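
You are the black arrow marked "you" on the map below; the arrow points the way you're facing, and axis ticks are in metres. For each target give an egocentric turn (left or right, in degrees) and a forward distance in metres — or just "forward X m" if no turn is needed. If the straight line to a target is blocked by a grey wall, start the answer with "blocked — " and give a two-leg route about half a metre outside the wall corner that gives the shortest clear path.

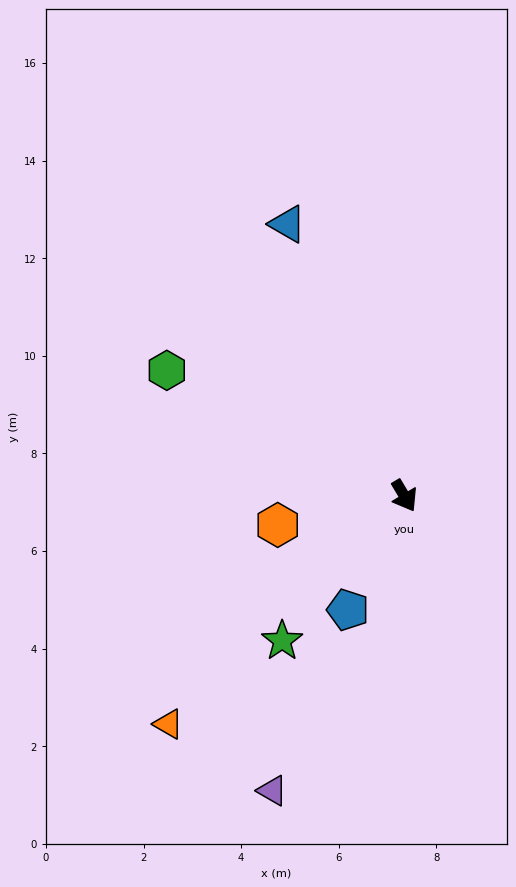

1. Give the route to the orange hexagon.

turn right 108°, forward 2.7 m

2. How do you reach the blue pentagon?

turn right 57°, forward 2.6 m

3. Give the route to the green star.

turn right 71°, forward 3.9 m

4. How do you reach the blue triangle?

turn left 172°, forward 6.1 m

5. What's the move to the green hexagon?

turn right 149°, forward 5.5 m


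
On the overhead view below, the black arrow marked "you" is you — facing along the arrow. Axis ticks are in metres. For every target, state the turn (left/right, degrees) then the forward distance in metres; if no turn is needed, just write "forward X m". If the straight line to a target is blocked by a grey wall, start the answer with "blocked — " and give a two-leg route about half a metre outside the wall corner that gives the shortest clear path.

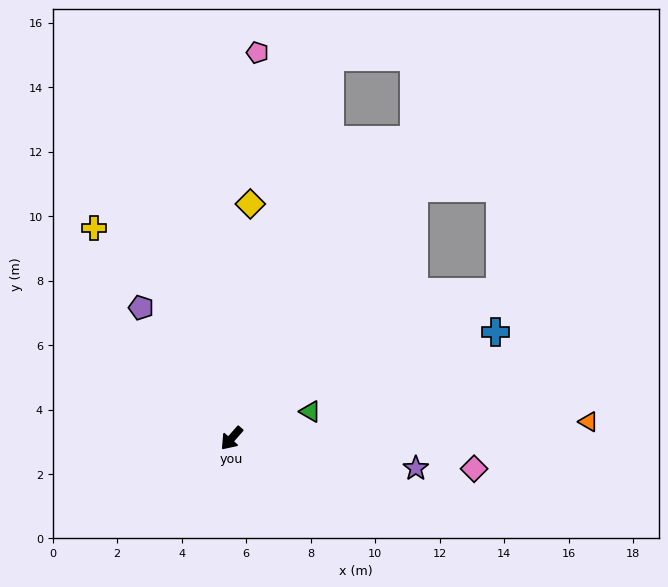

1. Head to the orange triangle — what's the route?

turn left 134°, forward 11.1 m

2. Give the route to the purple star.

turn left 122°, forward 5.8 m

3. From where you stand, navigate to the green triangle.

turn left 150°, forward 2.6 m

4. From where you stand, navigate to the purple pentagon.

turn right 104°, forward 4.9 m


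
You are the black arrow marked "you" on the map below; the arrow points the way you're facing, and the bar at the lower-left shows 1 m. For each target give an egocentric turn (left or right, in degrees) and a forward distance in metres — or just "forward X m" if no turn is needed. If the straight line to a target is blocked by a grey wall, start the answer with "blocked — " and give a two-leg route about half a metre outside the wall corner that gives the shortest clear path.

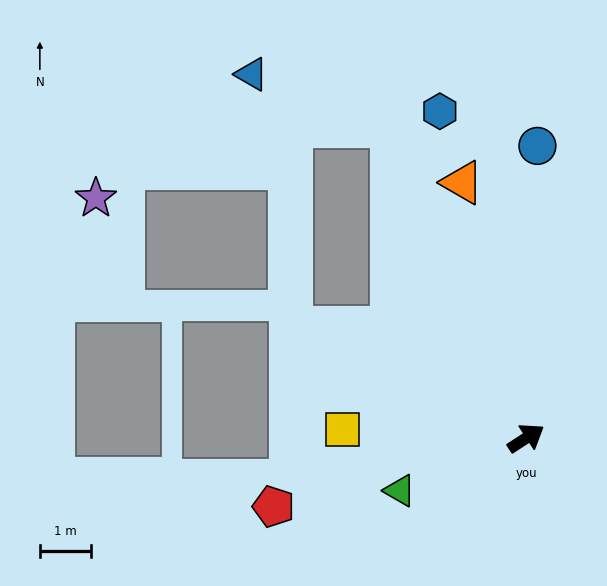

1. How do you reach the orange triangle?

turn left 71°, forward 5.2 m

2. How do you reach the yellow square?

turn left 144°, forward 3.6 m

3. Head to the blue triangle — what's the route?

blocked — turn left 80°, forward 6.7 m, then turn left 47°, forward 3.0 m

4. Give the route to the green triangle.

turn left 170°, forward 2.7 m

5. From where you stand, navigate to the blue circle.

turn left 55°, forward 5.8 m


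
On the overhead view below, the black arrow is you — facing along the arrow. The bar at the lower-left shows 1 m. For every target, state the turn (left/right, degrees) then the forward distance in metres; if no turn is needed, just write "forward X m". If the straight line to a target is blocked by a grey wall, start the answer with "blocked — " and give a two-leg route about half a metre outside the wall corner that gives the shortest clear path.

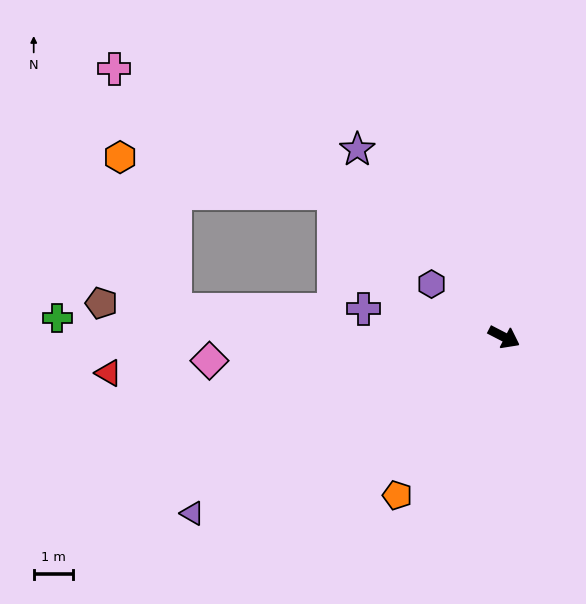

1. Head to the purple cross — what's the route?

turn right 164°, forward 3.7 m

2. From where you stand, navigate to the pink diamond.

turn right 148°, forward 7.6 m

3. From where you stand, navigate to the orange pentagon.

turn right 97°, forward 4.9 m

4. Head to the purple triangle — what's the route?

turn right 123°, forward 9.2 m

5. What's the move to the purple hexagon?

turn left 171°, forward 2.3 m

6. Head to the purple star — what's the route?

turn left 155°, forward 6.1 m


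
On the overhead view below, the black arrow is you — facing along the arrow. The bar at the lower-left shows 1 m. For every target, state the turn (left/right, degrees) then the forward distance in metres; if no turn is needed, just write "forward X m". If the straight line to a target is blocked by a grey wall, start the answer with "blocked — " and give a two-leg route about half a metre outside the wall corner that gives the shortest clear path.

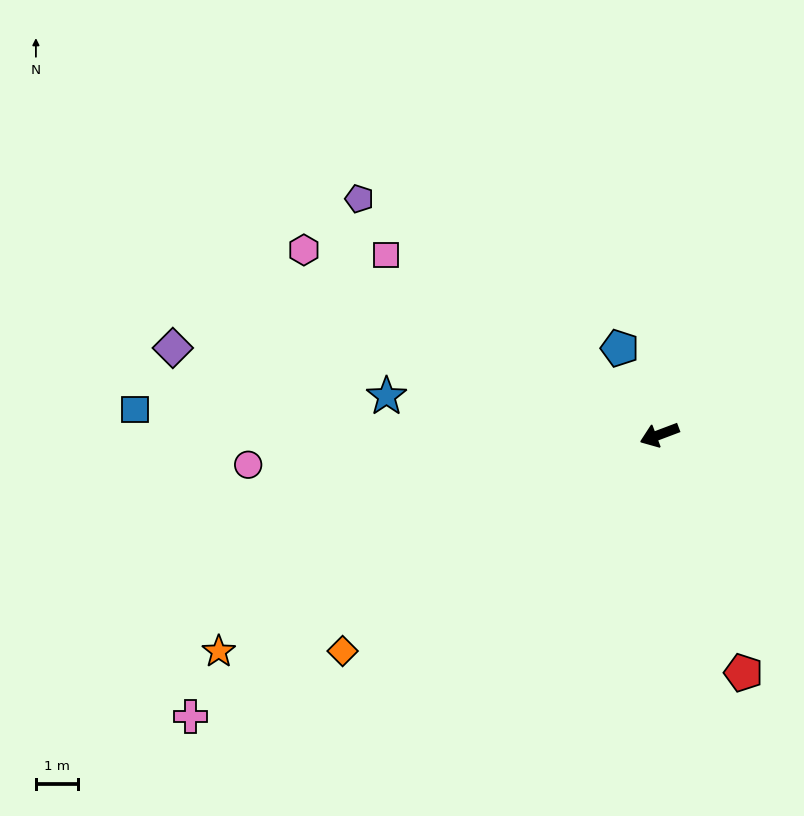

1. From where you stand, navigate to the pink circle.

turn right 16°, forward 9.8 m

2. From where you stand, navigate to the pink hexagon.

turn right 48°, forward 9.6 m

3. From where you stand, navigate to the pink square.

turn right 54°, forward 7.8 m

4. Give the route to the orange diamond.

turn left 14°, forward 9.2 m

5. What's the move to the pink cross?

turn left 10°, forward 13.1 m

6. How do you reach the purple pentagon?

turn right 59°, forward 9.1 m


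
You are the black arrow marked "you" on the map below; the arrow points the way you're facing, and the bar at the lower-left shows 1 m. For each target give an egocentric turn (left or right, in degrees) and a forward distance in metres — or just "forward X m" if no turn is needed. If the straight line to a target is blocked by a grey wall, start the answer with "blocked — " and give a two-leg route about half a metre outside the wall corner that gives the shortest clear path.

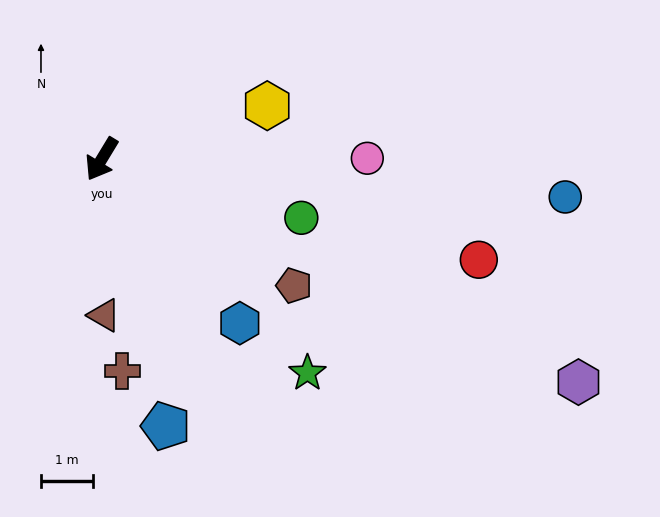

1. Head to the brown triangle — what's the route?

turn left 32°, forward 3.0 m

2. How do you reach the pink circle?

turn left 121°, forward 5.1 m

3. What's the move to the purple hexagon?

turn left 96°, forward 10.1 m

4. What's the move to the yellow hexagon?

turn left 139°, forward 3.3 m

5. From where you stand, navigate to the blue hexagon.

turn left 71°, forward 4.1 m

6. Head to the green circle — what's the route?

turn left 105°, forward 4.0 m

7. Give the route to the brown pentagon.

turn left 88°, forward 4.4 m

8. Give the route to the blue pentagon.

turn left 45°, forward 5.3 m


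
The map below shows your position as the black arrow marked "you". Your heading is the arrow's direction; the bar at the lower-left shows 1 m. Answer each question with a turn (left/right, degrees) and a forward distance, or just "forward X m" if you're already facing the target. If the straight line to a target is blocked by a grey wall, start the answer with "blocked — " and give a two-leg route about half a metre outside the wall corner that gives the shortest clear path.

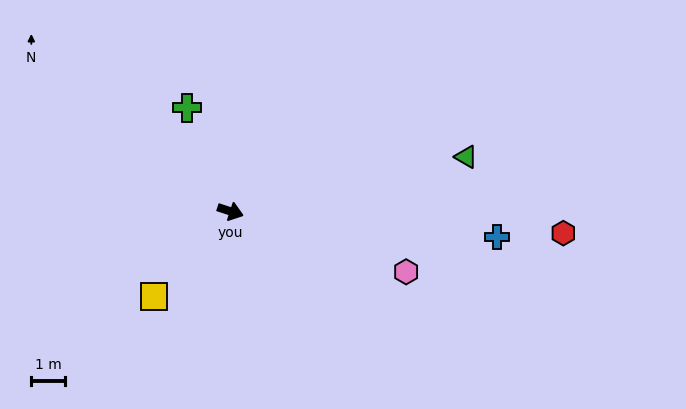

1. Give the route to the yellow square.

turn right 114°, forward 3.4 m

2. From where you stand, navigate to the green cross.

turn left 131°, forward 3.3 m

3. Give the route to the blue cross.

turn left 13°, forward 8.0 m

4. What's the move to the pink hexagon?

forward 5.5 m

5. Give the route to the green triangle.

turn left 31°, forward 7.2 m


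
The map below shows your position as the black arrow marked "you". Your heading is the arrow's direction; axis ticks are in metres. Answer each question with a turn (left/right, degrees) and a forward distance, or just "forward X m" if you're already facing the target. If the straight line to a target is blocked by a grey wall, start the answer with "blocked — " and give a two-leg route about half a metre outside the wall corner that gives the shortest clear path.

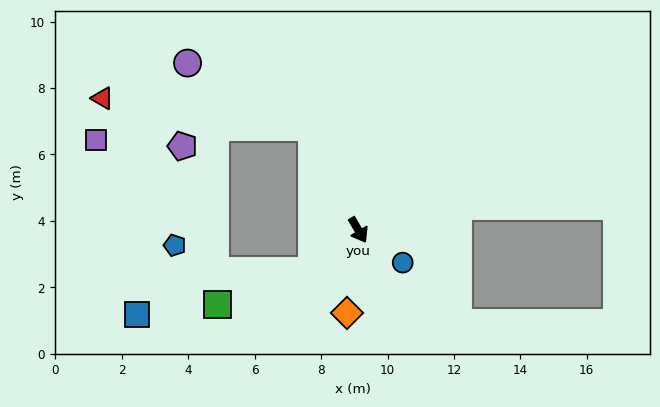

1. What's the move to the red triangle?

blocked — turn left 174°, forward 3.4 m, then turn left 58°, forward 6.4 m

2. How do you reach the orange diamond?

turn right 38°, forward 2.5 m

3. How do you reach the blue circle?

turn left 23°, forward 1.7 m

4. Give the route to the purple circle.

blocked — turn left 174°, forward 3.4 m, then turn left 38°, forward 4.2 m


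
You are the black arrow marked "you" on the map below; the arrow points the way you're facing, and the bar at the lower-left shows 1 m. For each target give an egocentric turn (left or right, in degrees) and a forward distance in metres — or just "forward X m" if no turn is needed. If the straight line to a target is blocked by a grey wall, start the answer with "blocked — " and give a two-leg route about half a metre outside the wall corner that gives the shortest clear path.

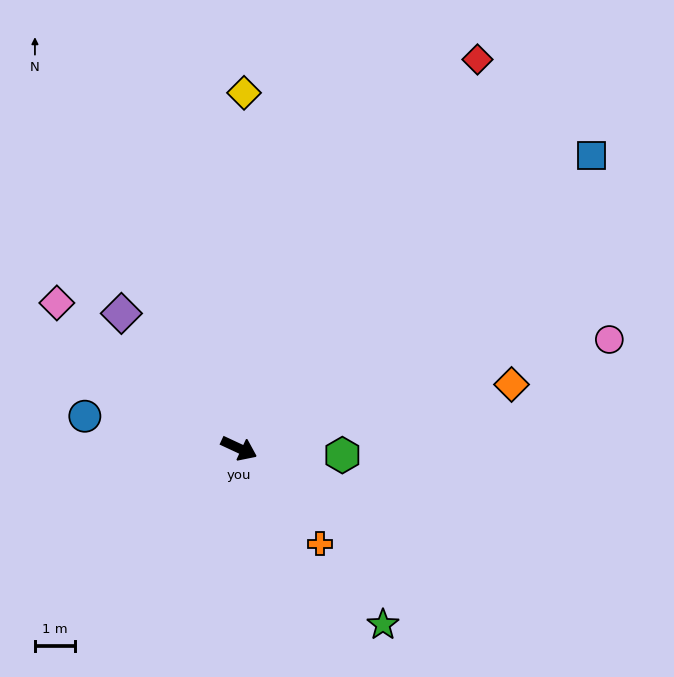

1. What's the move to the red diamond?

turn left 83°, forward 11.3 m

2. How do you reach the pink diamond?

turn left 166°, forward 5.8 m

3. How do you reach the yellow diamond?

turn left 114°, forward 8.8 m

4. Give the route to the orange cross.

turn right 25°, forward 3.1 m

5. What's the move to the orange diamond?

turn left 38°, forward 6.9 m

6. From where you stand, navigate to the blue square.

turn left 65°, forward 11.3 m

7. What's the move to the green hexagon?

turn left 21°, forward 2.6 m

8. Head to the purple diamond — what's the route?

turn left 156°, forward 4.4 m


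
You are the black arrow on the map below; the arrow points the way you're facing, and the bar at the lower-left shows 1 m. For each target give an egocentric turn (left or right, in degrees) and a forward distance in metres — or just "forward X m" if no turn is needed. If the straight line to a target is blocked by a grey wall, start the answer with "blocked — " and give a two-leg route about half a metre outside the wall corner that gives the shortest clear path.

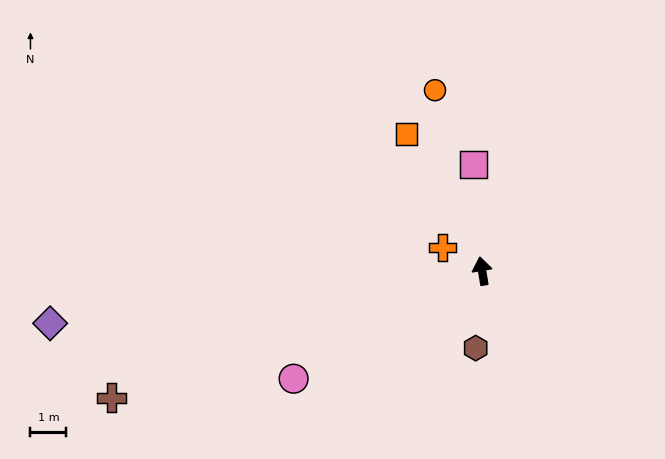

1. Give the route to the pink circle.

turn left 110°, forward 6.1 m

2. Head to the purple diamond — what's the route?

turn left 88°, forward 12.2 m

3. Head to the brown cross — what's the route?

turn left 100°, forward 10.9 m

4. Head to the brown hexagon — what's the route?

turn left 166°, forward 2.2 m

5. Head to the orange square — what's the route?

turn left 20°, forward 4.4 m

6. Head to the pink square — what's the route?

turn right 5°, forward 3.0 m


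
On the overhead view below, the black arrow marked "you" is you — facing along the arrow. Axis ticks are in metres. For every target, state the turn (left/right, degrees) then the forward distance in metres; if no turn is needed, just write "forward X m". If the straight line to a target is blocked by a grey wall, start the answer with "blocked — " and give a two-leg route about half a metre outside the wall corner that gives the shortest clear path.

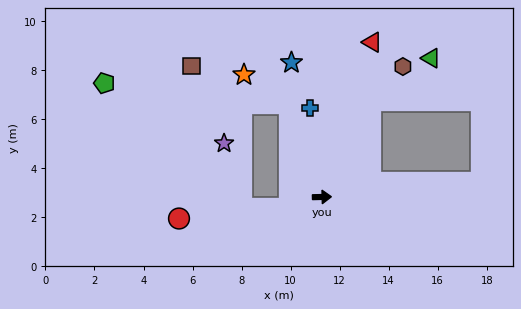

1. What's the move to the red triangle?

turn left 71°, forward 6.6 m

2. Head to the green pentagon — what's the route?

blocked — turn left 108°, forward 4.0 m, then turn left 64°, forward 7.6 m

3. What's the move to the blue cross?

turn left 96°, forward 3.7 m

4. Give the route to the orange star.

blocked — turn left 108°, forward 4.0 m, then turn left 38°, forward 2.2 m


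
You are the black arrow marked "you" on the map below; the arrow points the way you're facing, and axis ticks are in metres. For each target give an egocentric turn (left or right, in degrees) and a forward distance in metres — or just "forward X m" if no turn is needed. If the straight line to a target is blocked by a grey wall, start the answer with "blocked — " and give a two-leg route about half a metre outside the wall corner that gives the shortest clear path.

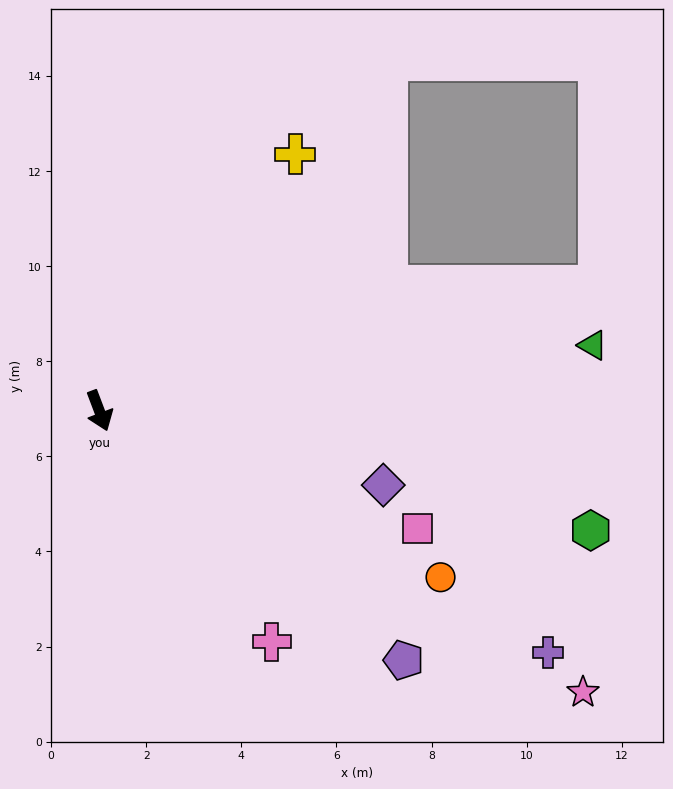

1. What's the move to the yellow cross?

turn left 122°, forward 6.8 m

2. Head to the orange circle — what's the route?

turn left 43°, forward 8.0 m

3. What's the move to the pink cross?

turn left 16°, forward 6.1 m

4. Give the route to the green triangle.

turn left 77°, forward 10.5 m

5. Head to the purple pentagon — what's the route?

turn left 30°, forward 8.3 m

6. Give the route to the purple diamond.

turn left 55°, forward 6.2 m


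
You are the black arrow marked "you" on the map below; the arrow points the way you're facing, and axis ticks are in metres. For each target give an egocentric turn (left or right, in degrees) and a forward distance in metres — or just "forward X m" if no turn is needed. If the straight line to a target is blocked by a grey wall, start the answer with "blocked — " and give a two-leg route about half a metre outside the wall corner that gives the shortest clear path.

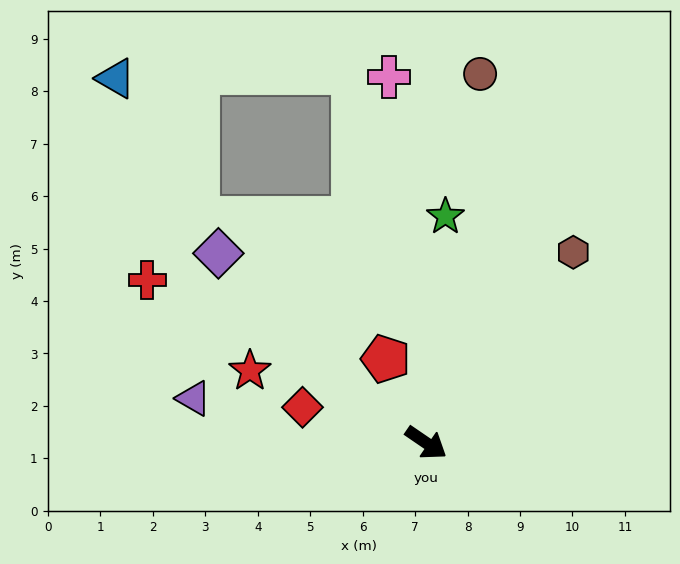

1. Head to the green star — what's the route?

turn left 120°, forward 4.3 m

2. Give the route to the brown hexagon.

turn left 87°, forward 4.6 m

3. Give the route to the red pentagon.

turn left 150°, forward 1.8 m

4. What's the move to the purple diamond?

turn left 172°, forward 5.4 m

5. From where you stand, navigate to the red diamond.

turn right 162°, forward 2.5 m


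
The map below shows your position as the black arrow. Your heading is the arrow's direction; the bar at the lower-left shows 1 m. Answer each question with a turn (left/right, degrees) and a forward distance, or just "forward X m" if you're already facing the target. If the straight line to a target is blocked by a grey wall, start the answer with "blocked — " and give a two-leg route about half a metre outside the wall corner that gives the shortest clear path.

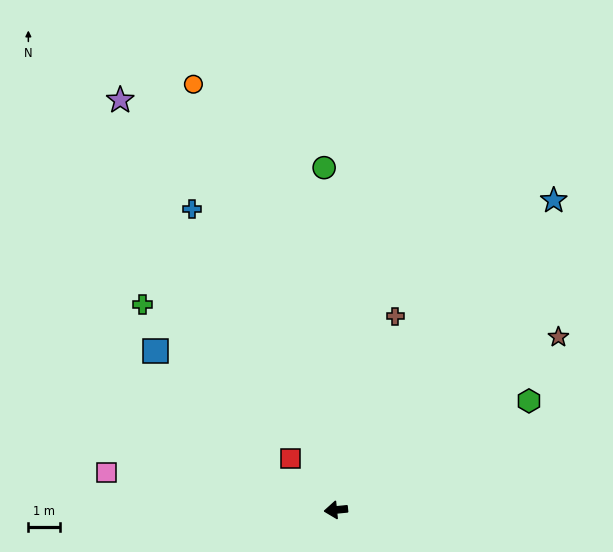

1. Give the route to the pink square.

turn right 15°, forward 7.3 m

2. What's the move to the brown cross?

turn right 113°, forward 6.3 m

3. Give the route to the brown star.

turn right 148°, forward 8.8 m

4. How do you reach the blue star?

turn right 131°, forward 11.9 m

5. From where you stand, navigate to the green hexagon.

turn right 156°, forward 7.0 m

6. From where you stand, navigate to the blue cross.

turn right 70°, forward 10.4 m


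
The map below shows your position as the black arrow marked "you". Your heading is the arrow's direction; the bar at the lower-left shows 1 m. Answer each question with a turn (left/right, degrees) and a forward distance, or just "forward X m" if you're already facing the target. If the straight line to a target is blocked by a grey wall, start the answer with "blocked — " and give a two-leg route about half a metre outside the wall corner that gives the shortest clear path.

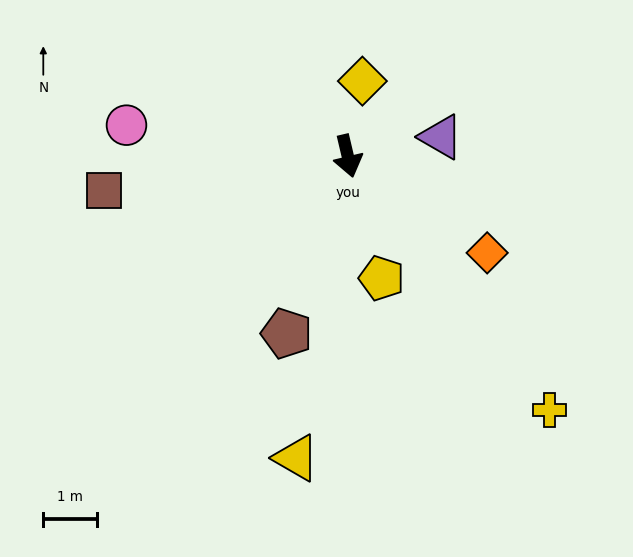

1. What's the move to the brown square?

turn right 95°, forward 4.5 m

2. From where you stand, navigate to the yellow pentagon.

turn left 2°, forward 2.3 m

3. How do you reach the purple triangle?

turn left 88°, forward 1.8 m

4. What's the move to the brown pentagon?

turn right 32°, forward 3.5 m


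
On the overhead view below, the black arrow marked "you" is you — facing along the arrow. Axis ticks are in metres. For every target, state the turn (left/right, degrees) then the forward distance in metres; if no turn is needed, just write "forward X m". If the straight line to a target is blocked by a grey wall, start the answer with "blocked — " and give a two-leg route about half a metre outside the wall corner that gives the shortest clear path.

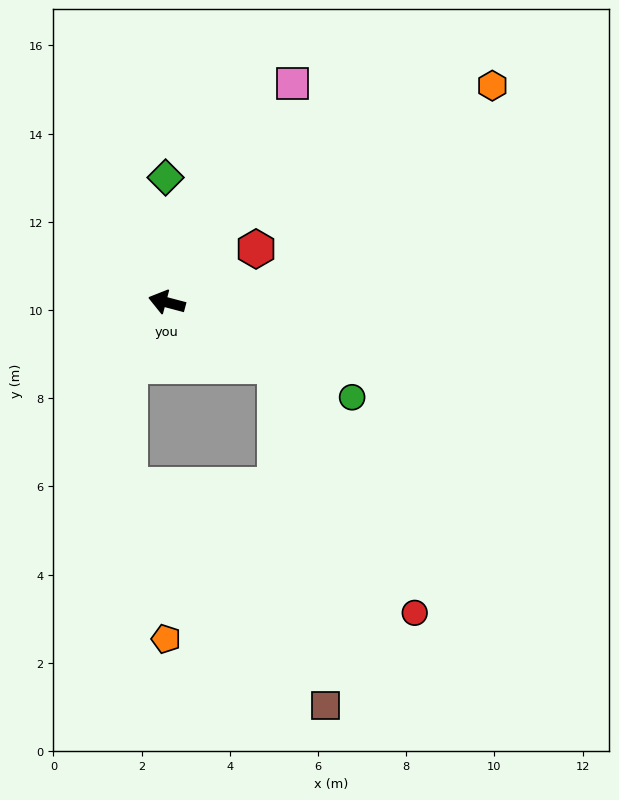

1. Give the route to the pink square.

turn right 105°, forward 5.7 m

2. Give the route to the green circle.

turn left 168°, forward 4.7 m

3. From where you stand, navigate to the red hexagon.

turn right 134°, forward 2.4 m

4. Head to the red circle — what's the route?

blocked — turn left 165°, forward 2.9 m, then turn right 31°, forward 6.4 m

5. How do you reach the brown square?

blocked — turn left 165°, forward 2.9 m, then turn right 52°, forward 7.8 m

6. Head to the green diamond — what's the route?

turn right 75°, forward 2.8 m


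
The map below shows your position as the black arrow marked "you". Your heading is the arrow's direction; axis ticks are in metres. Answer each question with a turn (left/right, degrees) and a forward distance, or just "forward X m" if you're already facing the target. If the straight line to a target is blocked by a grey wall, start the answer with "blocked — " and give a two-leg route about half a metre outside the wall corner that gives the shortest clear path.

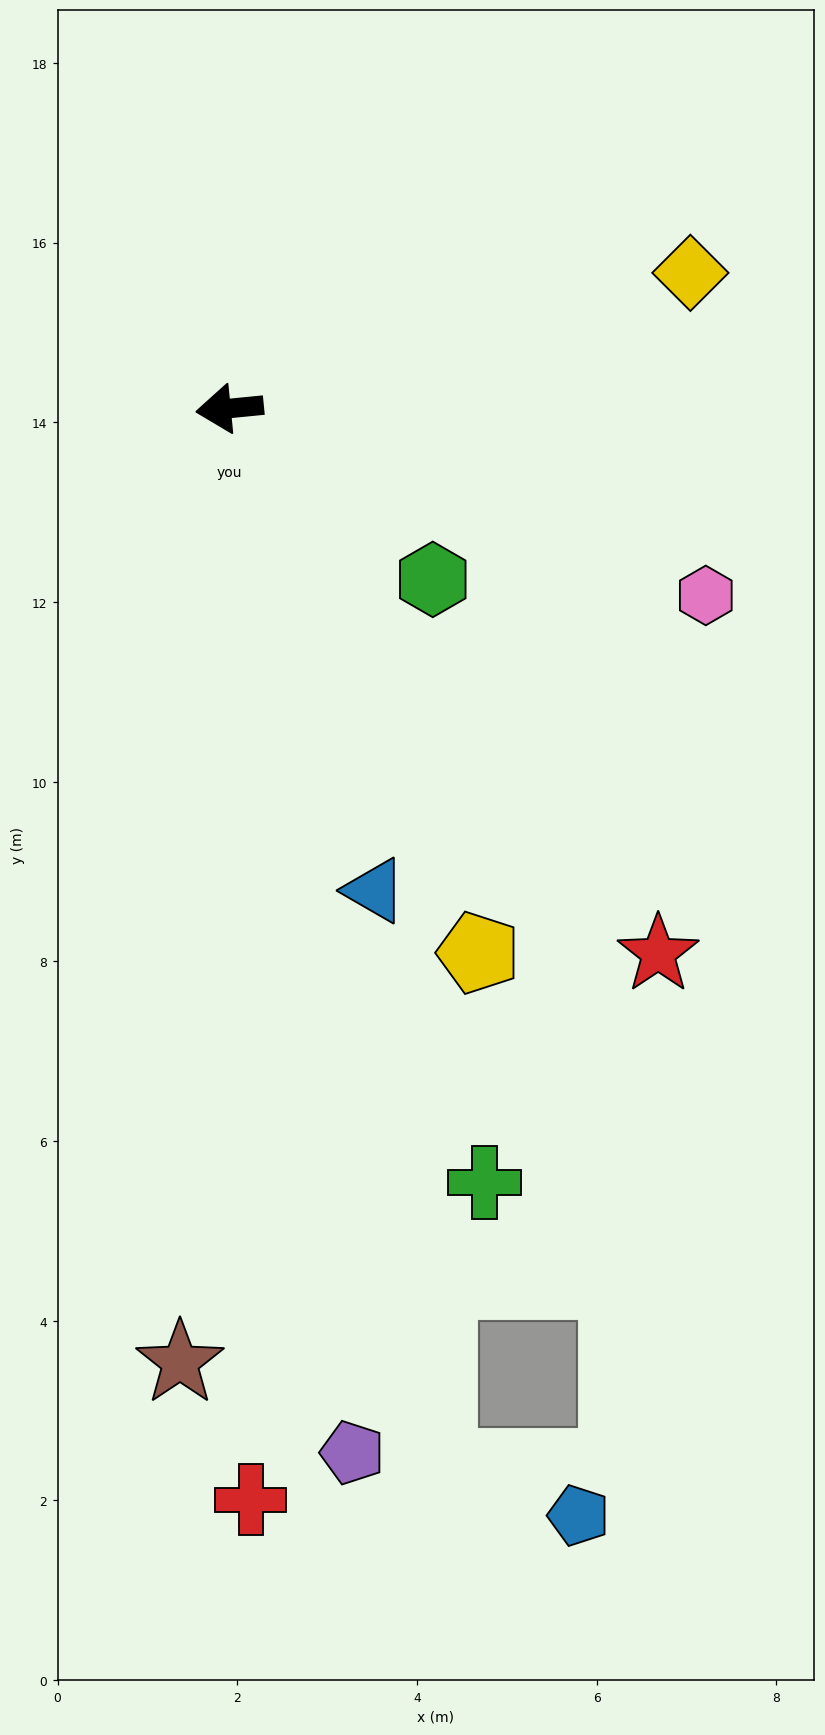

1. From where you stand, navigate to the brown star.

turn left 81°, forward 10.6 m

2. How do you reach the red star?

turn left 123°, forward 7.7 m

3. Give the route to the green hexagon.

turn left 134°, forward 3.0 m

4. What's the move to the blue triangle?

turn left 101°, forward 5.6 m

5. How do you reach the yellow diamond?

turn right 169°, forward 5.3 m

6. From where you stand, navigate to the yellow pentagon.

turn left 109°, forward 6.7 m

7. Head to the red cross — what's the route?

turn left 85°, forward 12.2 m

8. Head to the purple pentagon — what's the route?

turn left 91°, forward 11.7 m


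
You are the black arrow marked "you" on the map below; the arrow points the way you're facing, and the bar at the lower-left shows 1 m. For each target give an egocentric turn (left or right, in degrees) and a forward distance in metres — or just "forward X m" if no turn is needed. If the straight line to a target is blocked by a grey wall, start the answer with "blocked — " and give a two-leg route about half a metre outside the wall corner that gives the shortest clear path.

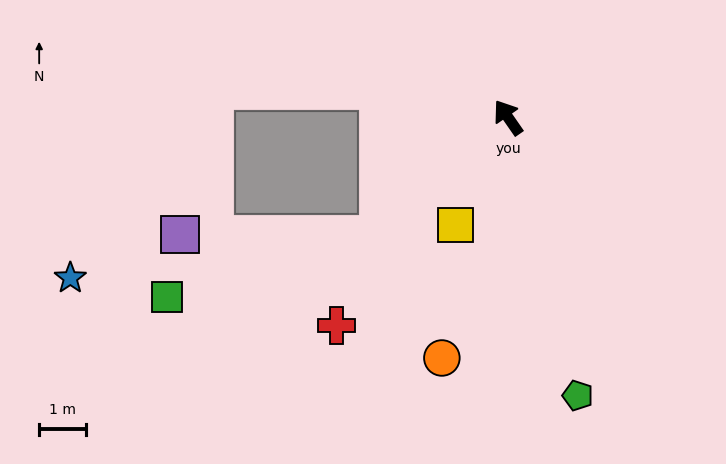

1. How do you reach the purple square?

blocked — turn left 98°, forward 3.7 m, then turn right 43°, forward 4.3 m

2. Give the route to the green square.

blocked — turn left 98°, forward 3.7 m, then turn right 26°, forward 4.7 m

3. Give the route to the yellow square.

turn left 119°, forward 2.6 m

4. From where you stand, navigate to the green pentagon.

turn left 159°, forward 6.1 m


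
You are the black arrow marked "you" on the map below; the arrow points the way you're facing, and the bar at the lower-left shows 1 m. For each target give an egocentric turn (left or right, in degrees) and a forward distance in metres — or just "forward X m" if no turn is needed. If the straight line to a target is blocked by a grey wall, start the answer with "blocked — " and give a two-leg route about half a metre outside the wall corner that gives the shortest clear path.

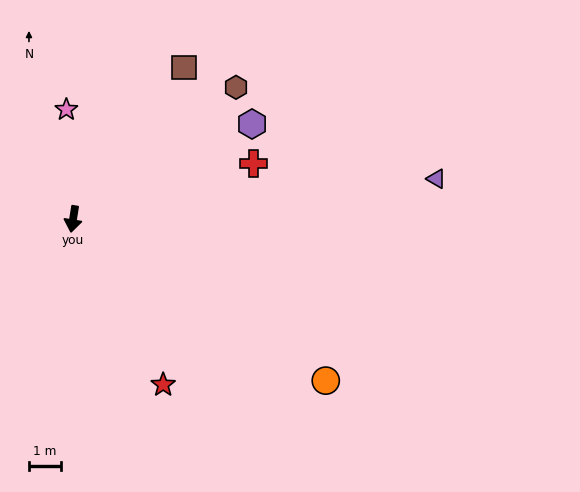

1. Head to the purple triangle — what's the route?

turn left 105°, forward 11.4 m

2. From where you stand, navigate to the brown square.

turn left 153°, forward 5.9 m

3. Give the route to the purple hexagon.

turn left 127°, forward 6.3 m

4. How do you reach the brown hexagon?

turn left 138°, forward 6.5 m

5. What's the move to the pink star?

turn right 167°, forward 3.4 m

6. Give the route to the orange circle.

turn left 66°, forward 9.4 m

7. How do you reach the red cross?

turn left 116°, forward 5.9 m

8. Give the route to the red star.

turn left 38°, forward 5.9 m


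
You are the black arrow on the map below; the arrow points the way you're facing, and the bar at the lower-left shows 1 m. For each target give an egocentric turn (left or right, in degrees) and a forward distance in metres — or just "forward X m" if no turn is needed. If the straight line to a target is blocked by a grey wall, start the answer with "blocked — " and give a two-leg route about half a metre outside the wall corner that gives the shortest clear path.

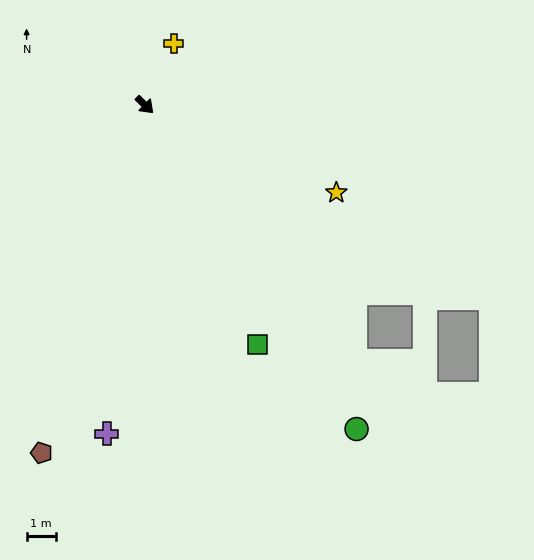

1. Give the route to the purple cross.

turn right 52°, forward 11.3 m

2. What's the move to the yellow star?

turn left 20°, forward 7.2 m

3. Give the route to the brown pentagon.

turn right 62°, forward 12.4 m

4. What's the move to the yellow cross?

turn left 109°, forward 2.3 m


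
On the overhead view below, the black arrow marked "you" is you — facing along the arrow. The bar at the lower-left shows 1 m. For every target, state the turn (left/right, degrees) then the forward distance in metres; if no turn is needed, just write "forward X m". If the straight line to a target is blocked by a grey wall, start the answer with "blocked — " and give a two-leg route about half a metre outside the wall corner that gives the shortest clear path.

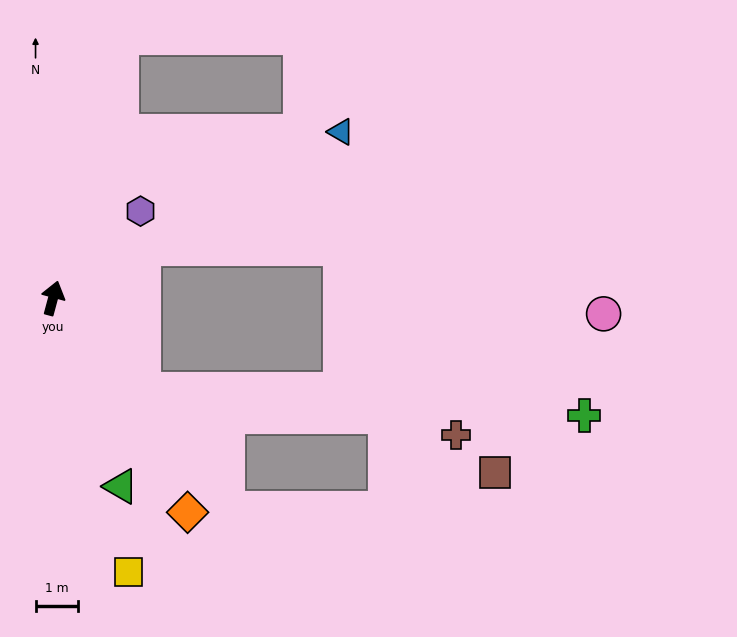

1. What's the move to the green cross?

blocked — turn right 121°, forward 3.0 m, then turn left 43°, forward 10.3 m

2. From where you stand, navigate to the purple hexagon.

turn right 30°, forward 2.9 m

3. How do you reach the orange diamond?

turn right 133°, forward 5.9 m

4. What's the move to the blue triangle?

turn right 45°, forward 7.8 m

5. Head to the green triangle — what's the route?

turn right 145°, forward 4.7 m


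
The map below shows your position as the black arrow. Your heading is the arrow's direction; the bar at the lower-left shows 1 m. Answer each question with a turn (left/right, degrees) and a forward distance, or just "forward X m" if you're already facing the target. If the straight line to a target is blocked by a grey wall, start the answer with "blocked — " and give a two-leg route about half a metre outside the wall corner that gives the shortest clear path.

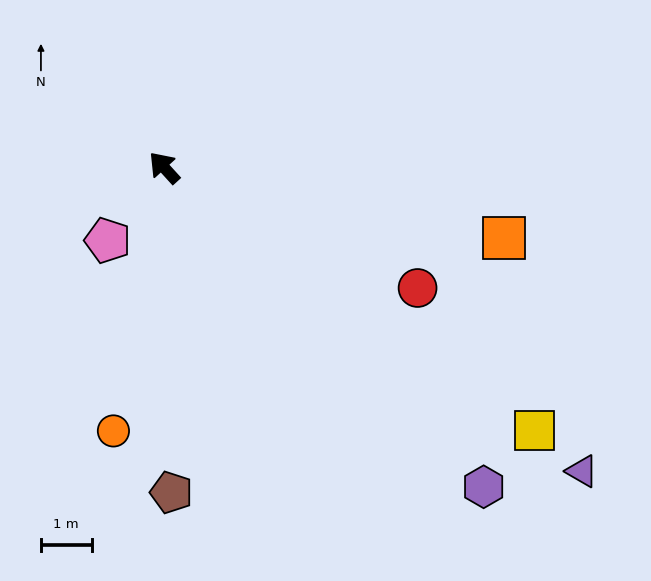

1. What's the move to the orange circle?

turn left 127°, forward 5.3 m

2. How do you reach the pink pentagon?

turn left 100°, forward 1.8 m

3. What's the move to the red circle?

turn right 158°, forward 5.5 m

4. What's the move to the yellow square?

turn right 168°, forward 9.0 m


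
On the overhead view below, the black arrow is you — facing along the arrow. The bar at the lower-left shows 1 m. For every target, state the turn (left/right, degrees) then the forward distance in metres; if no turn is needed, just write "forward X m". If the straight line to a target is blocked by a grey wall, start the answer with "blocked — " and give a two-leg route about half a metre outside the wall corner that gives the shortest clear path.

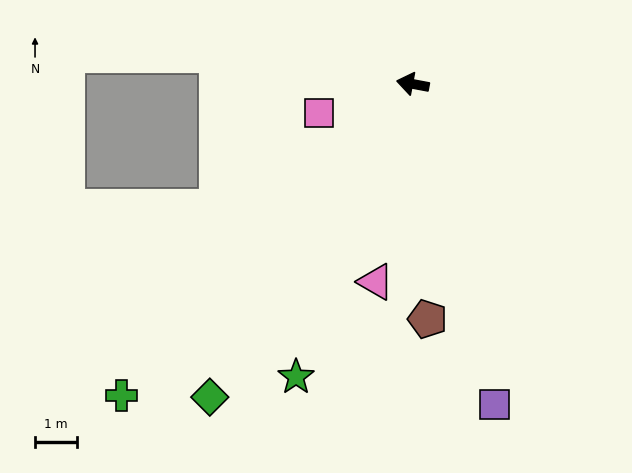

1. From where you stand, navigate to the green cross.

turn left 58°, forward 10.1 m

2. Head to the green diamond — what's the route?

turn left 68°, forward 8.9 m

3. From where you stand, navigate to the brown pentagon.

turn left 104°, forward 5.6 m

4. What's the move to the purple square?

turn left 115°, forward 7.9 m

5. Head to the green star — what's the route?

turn left 79°, forward 7.5 m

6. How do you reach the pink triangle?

turn left 90°, forward 4.8 m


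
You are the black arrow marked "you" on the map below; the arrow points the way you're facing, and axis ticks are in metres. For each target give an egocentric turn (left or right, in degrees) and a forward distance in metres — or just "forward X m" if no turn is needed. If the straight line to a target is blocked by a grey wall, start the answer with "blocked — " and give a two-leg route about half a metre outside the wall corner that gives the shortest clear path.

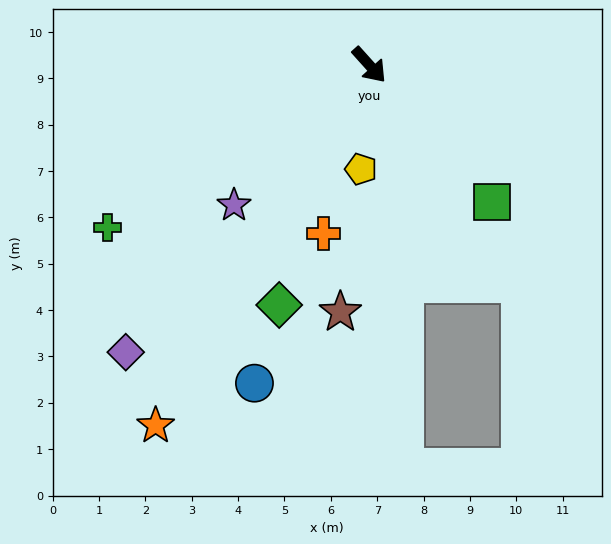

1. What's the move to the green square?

forward 4.0 m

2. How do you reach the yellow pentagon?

turn right 46°, forward 2.3 m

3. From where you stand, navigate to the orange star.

turn right 73°, forward 9.0 m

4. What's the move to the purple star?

turn right 86°, forward 4.2 m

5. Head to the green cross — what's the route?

turn right 100°, forward 6.6 m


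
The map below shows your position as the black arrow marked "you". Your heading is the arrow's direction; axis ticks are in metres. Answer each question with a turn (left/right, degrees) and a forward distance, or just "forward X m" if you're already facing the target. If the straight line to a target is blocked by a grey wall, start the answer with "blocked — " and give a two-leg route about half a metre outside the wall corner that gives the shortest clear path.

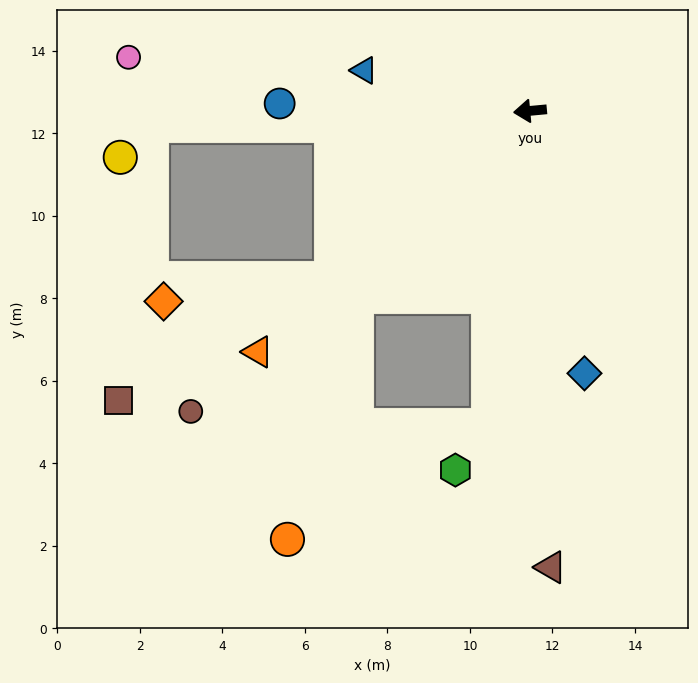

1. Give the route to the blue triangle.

turn right 19°, forward 4.1 m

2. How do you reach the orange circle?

blocked — turn left 42°, forward 6.2 m, then turn left 27°, forward 6.1 m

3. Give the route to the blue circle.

turn right 7°, forward 6.1 m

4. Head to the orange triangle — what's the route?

turn left 36°, forward 8.8 m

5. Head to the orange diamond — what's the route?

blocked — turn left 35°, forward 6.3 m, then turn right 33°, forward 4.1 m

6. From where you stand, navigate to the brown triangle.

turn left 87°, forward 11.1 m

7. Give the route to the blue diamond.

turn left 96°, forward 6.5 m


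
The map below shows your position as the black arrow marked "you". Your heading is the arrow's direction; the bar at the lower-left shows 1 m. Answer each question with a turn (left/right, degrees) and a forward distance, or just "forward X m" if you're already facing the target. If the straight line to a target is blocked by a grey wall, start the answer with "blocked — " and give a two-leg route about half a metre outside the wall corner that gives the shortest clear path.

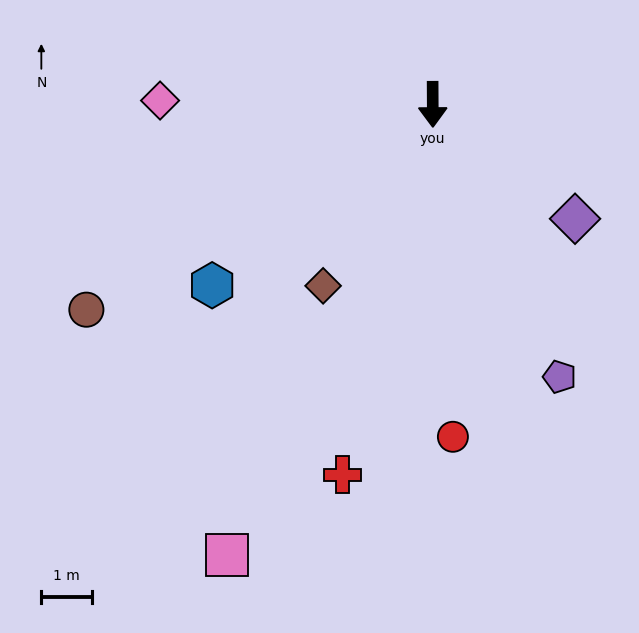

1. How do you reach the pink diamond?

turn right 91°, forward 5.4 m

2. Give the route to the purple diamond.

turn left 51°, forward 3.6 m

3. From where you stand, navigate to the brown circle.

turn right 60°, forward 8.0 m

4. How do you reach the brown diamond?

turn right 31°, forward 4.2 m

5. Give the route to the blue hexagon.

turn right 51°, forward 5.7 m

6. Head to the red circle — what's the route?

turn left 3°, forward 6.6 m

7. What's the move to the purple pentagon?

turn left 25°, forward 6.0 m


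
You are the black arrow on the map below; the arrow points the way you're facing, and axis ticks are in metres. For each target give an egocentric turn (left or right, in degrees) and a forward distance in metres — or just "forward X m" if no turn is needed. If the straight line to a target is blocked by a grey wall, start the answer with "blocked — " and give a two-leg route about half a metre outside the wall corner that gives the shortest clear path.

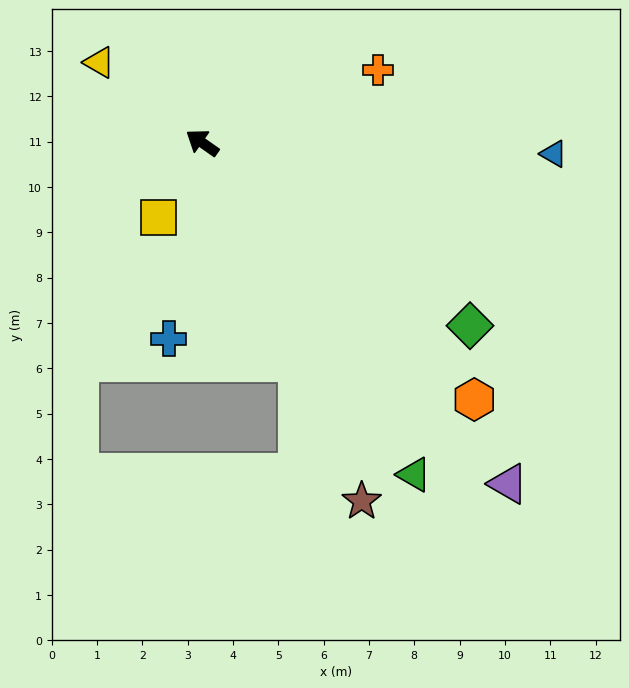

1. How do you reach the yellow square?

turn left 95°, forward 1.9 m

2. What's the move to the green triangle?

turn left 158°, forward 8.7 m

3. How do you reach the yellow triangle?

turn right 3°, forward 2.9 m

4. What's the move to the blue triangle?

turn right 147°, forward 7.8 m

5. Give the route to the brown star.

turn left 149°, forward 8.7 m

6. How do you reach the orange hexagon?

turn left 172°, forward 8.3 m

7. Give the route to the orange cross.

turn right 122°, forward 4.2 m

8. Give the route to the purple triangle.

turn left 167°, forward 10.1 m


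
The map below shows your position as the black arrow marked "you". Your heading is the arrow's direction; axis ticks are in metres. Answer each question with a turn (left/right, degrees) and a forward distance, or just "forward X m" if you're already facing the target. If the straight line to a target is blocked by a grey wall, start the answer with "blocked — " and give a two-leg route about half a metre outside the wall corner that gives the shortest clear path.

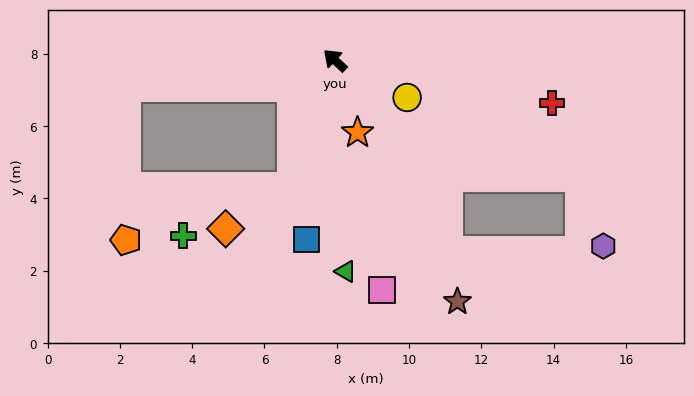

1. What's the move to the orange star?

turn left 150°, forward 2.1 m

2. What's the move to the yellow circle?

turn right 164°, forward 2.2 m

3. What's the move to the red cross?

turn right 148°, forward 6.1 m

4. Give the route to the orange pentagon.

blocked — turn left 50°, forward 5.8 m, then turn left 83°, forward 4.2 m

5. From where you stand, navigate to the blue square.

turn left 124°, forward 5.0 m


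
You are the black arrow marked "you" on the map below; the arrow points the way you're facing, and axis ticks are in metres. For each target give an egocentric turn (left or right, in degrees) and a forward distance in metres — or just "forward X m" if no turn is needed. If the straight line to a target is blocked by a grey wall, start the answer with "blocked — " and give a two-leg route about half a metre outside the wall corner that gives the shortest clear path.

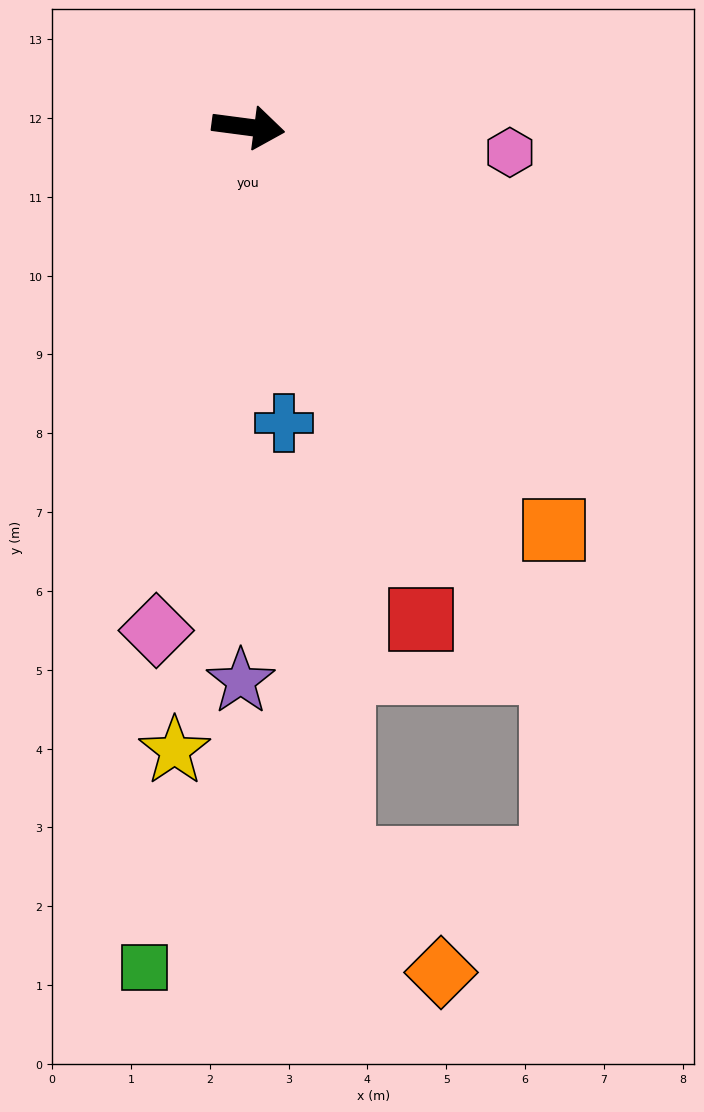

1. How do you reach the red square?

turn right 63°, forward 6.6 m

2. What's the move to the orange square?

turn right 45°, forward 6.4 m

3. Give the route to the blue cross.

turn right 76°, forward 3.8 m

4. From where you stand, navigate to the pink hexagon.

forward 3.3 m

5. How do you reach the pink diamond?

turn right 93°, forward 6.5 m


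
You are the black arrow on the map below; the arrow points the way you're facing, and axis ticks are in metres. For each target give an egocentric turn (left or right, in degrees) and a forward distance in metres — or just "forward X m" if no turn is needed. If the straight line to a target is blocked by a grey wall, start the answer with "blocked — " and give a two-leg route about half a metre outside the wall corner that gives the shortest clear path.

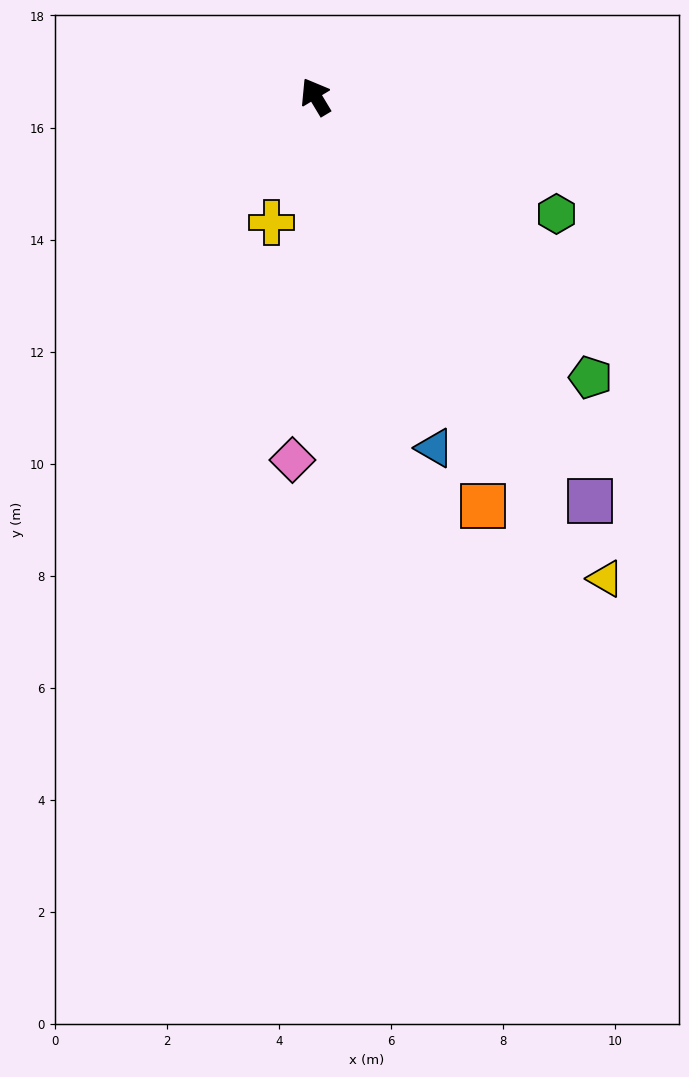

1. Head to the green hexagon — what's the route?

turn right 147°, forward 4.8 m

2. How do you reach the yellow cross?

turn left 130°, forward 2.4 m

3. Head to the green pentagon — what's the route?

turn right 167°, forward 7.0 m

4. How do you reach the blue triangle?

turn left 168°, forward 6.6 m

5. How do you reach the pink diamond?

turn left 145°, forward 6.5 m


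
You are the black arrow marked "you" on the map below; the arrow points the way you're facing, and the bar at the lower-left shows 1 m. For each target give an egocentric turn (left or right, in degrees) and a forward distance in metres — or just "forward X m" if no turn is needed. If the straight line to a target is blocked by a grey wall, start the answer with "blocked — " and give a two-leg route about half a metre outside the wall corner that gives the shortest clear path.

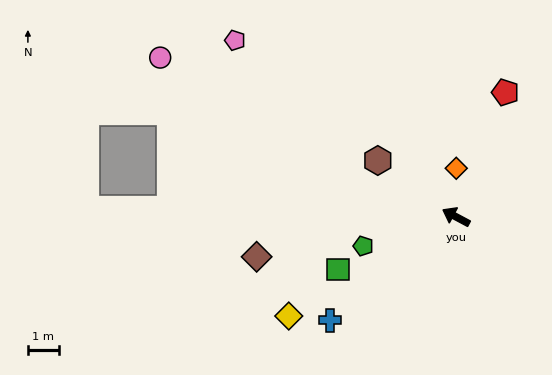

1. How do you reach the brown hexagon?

turn right 8°, forward 3.1 m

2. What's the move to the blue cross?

turn left 68°, forward 5.2 m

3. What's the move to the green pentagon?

turn left 46°, forward 3.1 m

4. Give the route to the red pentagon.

turn right 84°, forward 4.3 m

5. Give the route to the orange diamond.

turn right 62°, forward 1.6 m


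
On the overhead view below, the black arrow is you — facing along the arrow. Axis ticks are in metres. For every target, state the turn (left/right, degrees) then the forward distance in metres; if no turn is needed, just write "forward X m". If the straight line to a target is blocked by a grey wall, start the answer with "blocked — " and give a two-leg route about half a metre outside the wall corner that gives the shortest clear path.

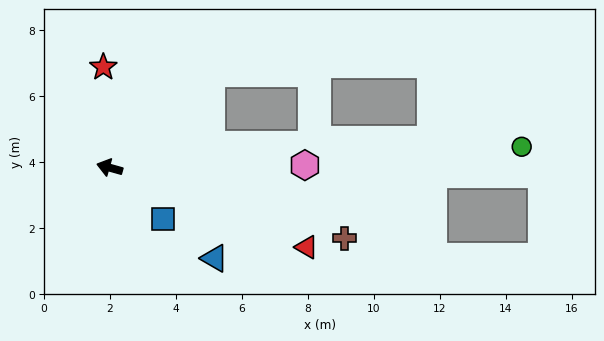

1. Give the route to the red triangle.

turn left 174°, forward 6.4 m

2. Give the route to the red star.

turn right 71°, forward 3.1 m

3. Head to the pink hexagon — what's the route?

turn right 164°, forward 5.9 m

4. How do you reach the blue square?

turn left 152°, forward 2.2 m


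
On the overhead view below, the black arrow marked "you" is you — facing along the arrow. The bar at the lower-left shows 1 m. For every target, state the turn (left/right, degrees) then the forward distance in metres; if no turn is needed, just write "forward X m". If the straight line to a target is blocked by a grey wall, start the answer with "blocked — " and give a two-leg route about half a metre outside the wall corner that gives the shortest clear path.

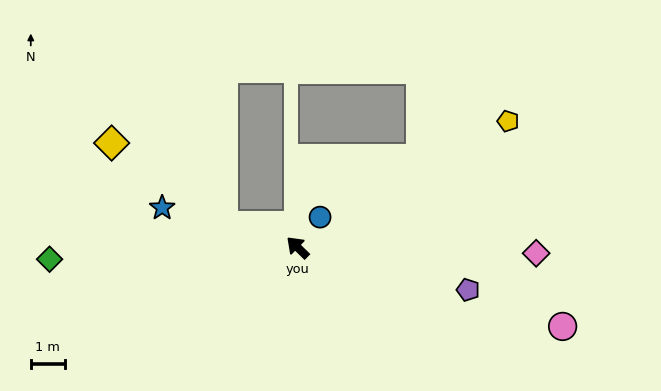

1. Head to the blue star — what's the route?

turn left 28°, forward 4.1 m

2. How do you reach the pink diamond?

turn right 137°, forward 7.0 m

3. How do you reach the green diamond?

turn left 47°, forward 7.3 m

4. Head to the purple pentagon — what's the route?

turn right 150°, forward 5.2 m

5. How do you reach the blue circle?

turn right 82°, forward 1.1 m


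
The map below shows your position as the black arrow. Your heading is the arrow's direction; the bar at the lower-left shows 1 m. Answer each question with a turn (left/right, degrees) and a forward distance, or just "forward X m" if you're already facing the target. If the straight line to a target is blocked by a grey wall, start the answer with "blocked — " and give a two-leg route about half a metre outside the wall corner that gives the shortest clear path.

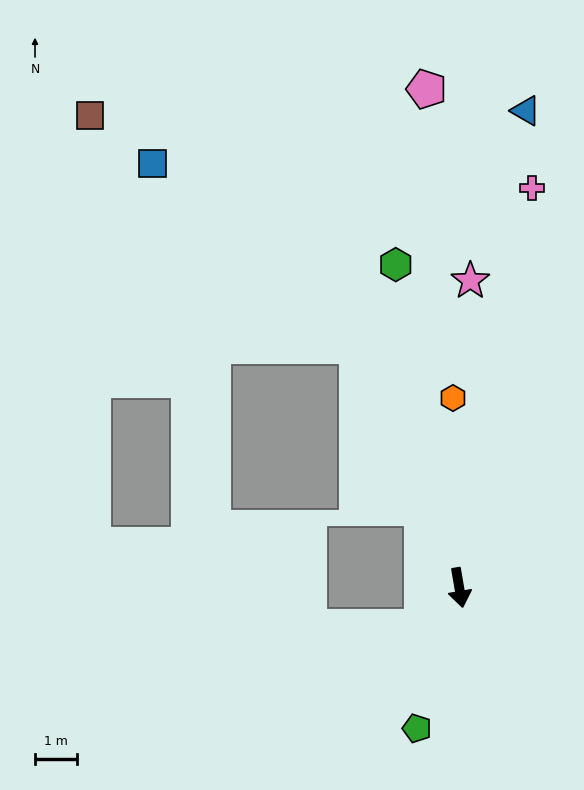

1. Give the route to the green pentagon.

turn right 26°, forward 3.5 m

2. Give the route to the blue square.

blocked — turn right 167°, forward 6.3 m, then turn left 26°, forward 6.5 m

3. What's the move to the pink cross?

turn left 160°, forward 9.7 m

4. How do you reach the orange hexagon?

turn left 172°, forward 4.5 m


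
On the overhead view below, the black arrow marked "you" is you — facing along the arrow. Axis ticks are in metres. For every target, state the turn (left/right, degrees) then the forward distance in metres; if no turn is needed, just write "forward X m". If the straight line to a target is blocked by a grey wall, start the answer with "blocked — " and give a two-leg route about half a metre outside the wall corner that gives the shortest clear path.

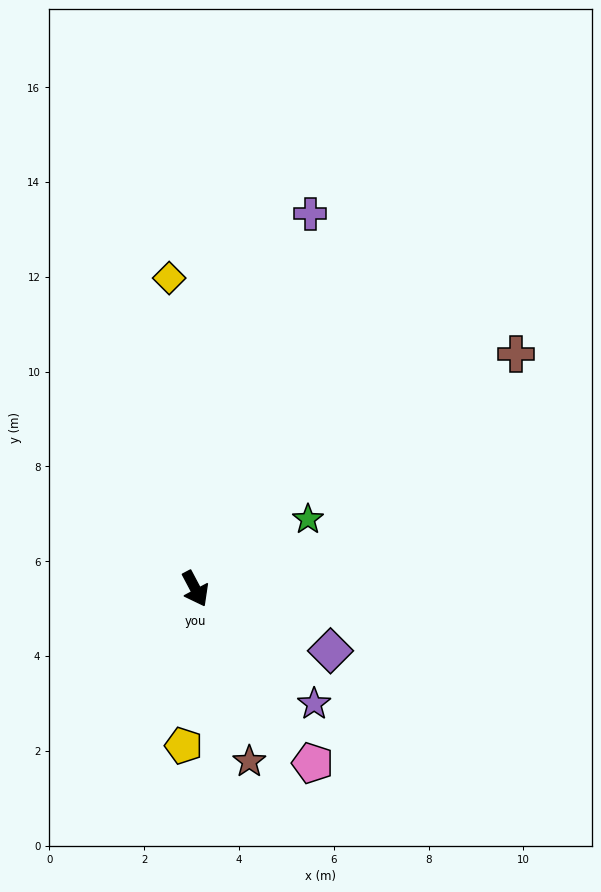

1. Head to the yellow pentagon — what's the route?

turn right 32°, forward 3.3 m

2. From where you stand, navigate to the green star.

turn left 94°, forward 2.8 m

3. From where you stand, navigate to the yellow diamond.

turn left 157°, forward 6.6 m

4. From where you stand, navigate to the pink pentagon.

turn left 6°, forward 4.4 m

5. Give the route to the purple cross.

turn left 135°, forward 8.3 m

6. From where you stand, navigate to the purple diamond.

turn left 37°, forward 3.1 m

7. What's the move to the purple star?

turn left 18°, forward 3.5 m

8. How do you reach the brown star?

turn right 11°, forward 3.8 m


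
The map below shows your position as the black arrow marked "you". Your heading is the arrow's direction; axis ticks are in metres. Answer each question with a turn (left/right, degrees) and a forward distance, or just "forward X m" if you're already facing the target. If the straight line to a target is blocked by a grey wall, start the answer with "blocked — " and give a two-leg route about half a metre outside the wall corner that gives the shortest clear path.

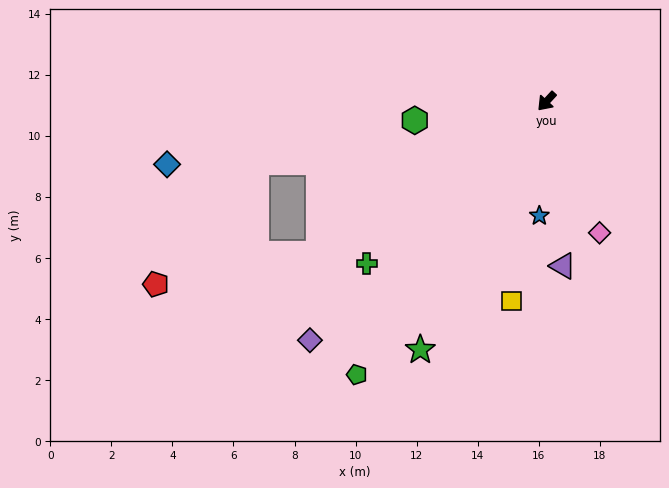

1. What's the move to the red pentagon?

blocked — turn right 13°, forward 9.0 m, then turn right 24°, forward 5.4 m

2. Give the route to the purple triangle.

turn left 48°, forward 5.4 m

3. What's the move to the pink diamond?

turn left 65°, forward 4.6 m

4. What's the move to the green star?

turn left 16°, forward 9.1 m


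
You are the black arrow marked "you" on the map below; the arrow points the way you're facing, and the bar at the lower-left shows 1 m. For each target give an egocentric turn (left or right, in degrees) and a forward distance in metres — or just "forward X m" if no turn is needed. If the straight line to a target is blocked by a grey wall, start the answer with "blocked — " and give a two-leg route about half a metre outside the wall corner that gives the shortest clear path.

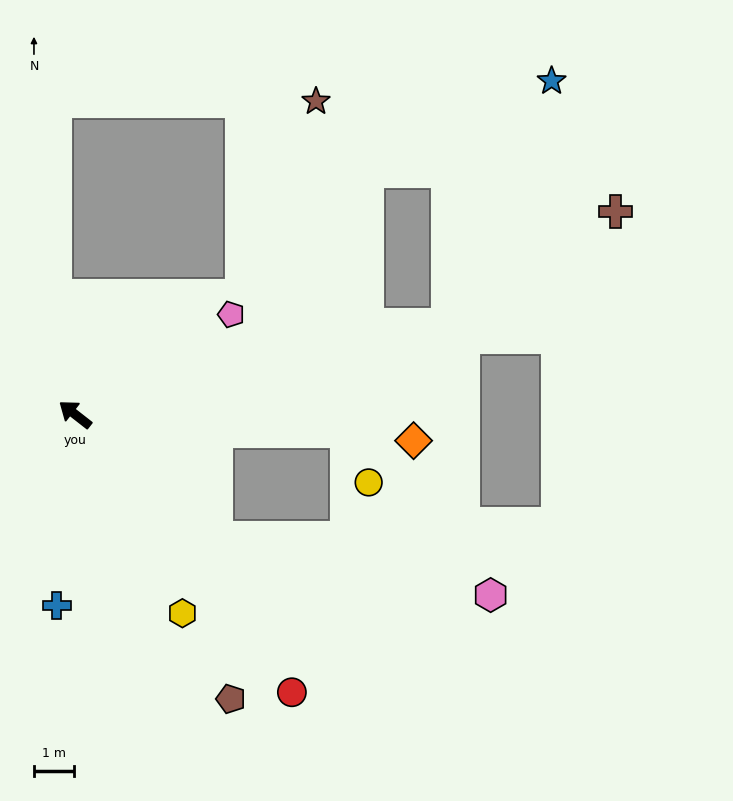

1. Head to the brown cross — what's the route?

blocked — turn right 129°, forward 9.6 m, then turn left 21°, forward 5.1 m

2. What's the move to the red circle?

turn left 166°, forward 8.8 m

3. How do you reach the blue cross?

turn left 122°, forward 4.8 m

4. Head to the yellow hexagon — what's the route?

turn left 156°, forward 5.7 m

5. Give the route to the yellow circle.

blocked — turn right 146°, forward 6.8 m, then turn right 63°, forward 1.4 m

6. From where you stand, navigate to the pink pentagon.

turn right 109°, forward 4.6 m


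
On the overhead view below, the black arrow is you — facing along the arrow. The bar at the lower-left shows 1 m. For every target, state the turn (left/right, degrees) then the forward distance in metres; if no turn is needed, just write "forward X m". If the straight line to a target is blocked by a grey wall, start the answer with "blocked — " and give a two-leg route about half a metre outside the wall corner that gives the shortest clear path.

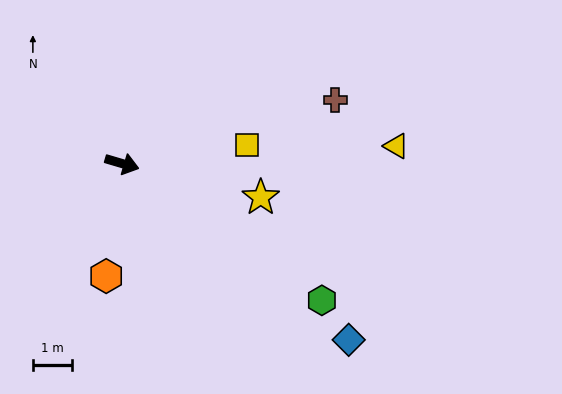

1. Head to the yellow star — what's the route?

turn left 3°, forward 3.7 m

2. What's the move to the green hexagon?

turn right 18°, forward 6.2 m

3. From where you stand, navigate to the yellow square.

turn left 25°, forward 3.2 m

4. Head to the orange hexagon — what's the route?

turn right 82°, forward 2.9 m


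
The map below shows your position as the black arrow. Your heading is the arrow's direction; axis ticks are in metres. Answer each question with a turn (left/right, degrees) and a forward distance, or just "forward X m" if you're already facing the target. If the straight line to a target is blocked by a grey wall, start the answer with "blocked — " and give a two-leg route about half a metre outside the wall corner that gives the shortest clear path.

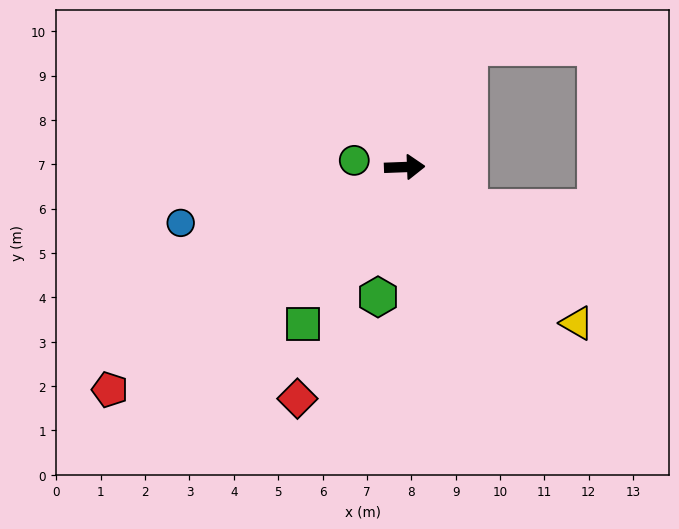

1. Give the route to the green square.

turn right 125°, forward 4.2 m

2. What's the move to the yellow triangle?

turn right 44°, forward 5.2 m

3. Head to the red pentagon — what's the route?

turn right 145°, forward 8.3 m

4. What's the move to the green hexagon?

turn right 104°, forward 3.0 m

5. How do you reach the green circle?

turn left 170°, forward 1.1 m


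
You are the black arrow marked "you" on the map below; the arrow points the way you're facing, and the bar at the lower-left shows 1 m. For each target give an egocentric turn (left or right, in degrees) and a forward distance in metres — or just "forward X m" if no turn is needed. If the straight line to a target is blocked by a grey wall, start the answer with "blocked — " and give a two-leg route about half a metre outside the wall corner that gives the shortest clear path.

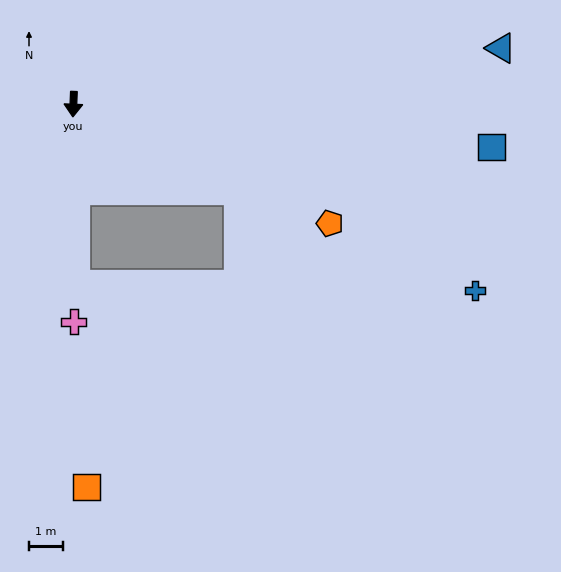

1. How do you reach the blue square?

turn left 86°, forward 12.5 m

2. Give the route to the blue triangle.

turn left 100°, forward 12.9 m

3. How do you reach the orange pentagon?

turn left 67°, forward 8.4 m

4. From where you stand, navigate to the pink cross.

turn left 2°, forward 6.5 m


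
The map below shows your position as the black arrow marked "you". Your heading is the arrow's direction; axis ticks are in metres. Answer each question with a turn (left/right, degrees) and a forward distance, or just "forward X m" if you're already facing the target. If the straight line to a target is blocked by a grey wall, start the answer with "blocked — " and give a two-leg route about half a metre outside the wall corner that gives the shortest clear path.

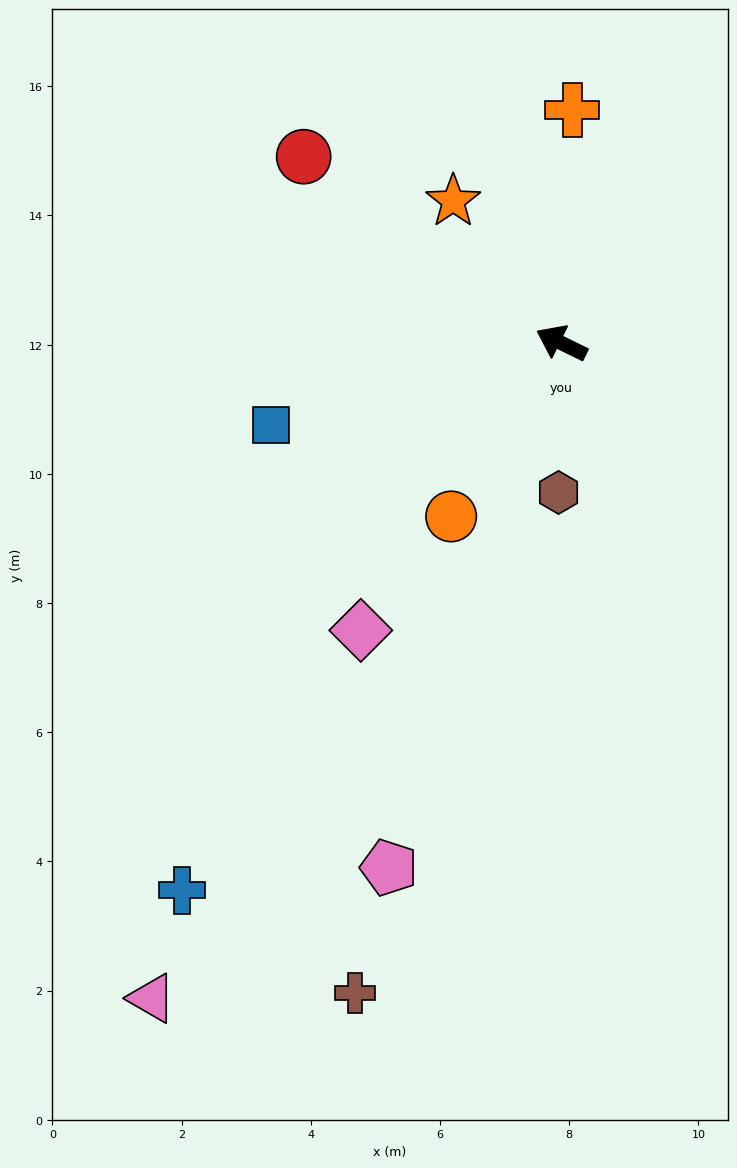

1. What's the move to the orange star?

turn right 27°, forward 2.8 m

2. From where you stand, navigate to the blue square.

turn left 42°, forward 4.7 m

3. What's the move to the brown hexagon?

turn left 115°, forward 2.3 m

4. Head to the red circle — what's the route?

turn right 10°, forward 4.9 m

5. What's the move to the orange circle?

turn left 84°, forward 3.2 m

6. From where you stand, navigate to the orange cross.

turn right 67°, forward 3.6 m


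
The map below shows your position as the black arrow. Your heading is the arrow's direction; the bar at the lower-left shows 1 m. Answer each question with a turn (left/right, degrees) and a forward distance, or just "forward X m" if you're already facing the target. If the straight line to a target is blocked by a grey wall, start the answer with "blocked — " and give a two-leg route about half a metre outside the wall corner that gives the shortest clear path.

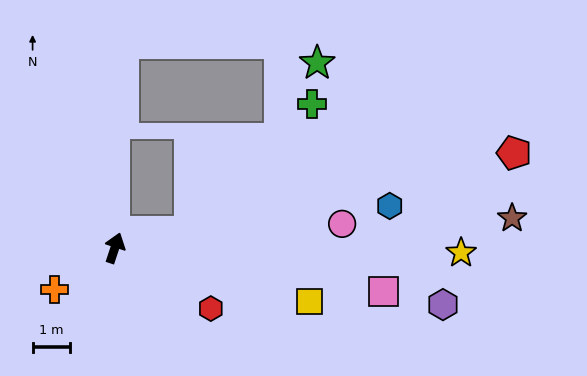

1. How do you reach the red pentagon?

turn right 58°, forward 11.0 m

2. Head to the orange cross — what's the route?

turn left 143°, forward 2.0 m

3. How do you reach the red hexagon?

turn right 104°, forward 3.0 m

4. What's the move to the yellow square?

turn right 87°, forward 5.4 m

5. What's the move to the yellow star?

turn right 73°, forward 9.3 m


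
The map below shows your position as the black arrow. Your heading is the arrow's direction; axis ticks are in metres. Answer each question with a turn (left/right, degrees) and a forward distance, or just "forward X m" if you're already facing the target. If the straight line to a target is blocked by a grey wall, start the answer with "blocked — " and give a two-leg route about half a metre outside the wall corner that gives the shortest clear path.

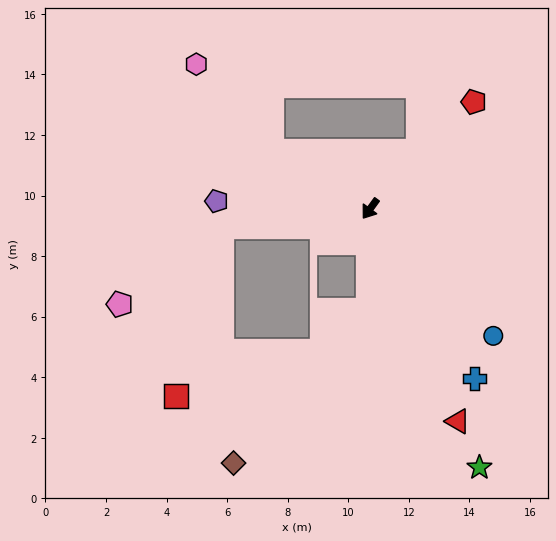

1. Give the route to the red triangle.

turn left 58°, forward 7.6 m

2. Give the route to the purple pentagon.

turn right 57°, forward 5.1 m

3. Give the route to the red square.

blocked — turn right 47°, forward 4.9 m, then turn left 68°, forward 5.8 m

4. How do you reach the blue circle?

turn left 80°, forward 5.8 m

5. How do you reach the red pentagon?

turn left 172°, forward 4.9 m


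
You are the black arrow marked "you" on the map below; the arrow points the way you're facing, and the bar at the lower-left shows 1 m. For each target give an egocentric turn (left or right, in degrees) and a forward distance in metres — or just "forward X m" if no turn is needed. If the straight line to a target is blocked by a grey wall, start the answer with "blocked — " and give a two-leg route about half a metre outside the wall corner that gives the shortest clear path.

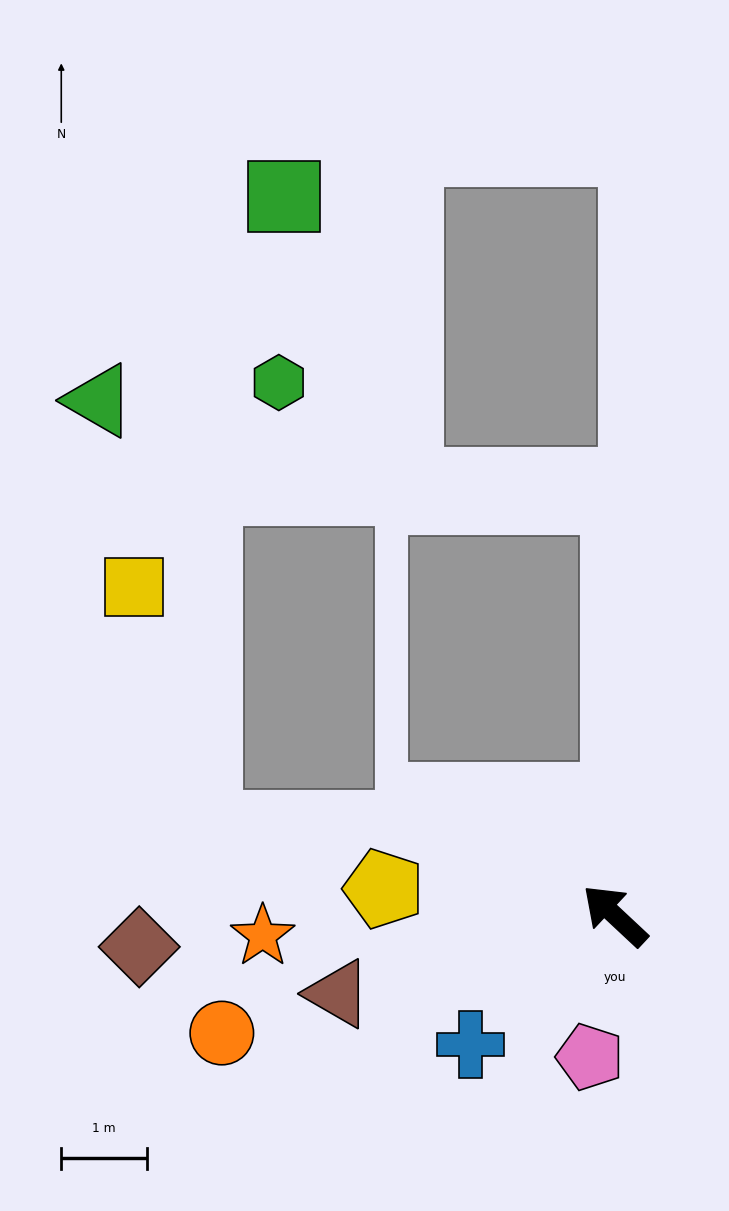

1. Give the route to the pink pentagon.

turn left 123°, forward 1.7 m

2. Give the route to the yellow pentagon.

turn left 36°, forward 2.7 m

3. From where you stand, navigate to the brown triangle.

turn left 59°, forward 3.4 m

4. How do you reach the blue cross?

turn left 85°, forward 2.3 m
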